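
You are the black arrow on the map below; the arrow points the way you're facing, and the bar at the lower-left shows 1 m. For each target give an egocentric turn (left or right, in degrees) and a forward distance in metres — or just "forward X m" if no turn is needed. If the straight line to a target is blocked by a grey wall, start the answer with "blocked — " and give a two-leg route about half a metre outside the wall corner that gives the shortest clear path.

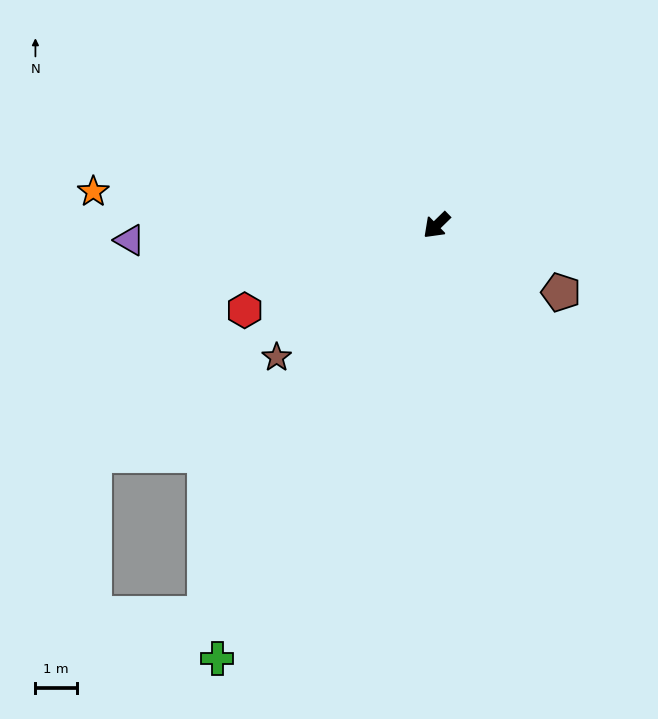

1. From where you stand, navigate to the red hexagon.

turn right 20°, forward 5.1 m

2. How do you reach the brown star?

turn right 5°, forward 5.0 m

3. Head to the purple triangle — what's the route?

turn right 42°, forward 7.4 m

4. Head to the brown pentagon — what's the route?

turn left 107°, forward 3.4 m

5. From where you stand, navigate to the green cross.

turn left 19°, forward 11.8 m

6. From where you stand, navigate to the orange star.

turn right 50°, forward 8.3 m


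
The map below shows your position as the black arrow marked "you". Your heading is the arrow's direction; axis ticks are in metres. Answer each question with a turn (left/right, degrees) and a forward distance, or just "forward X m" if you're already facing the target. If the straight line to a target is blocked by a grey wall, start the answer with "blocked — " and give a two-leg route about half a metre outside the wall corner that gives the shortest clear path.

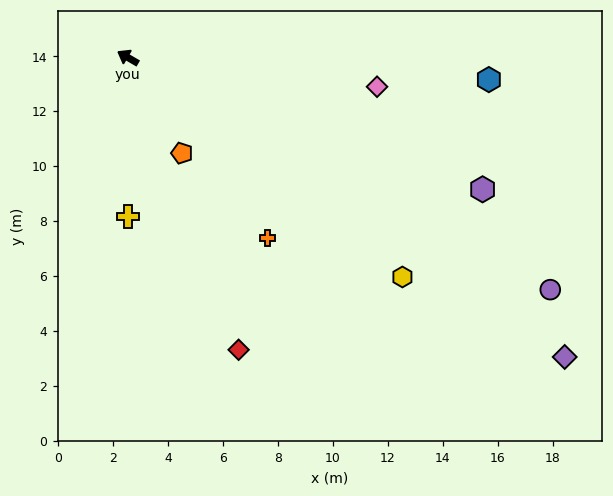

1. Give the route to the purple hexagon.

turn right 170°, forward 13.8 m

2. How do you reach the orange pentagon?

turn left 150°, forward 4.0 m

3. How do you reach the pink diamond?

turn right 157°, forward 9.1 m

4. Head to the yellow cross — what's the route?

turn left 120°, forward 5.8 m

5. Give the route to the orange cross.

turn left 158°, forward 8.3 m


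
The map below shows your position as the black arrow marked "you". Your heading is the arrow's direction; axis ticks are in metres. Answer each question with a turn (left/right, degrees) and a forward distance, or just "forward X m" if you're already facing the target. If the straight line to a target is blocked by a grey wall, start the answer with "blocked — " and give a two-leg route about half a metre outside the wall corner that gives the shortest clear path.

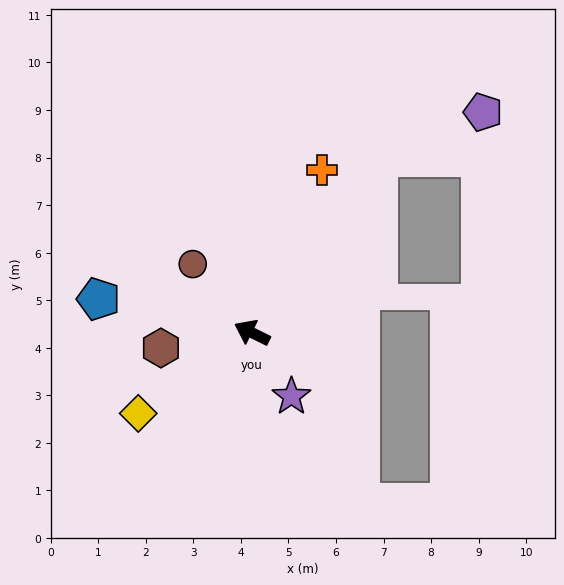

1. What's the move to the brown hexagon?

turn left 36°, forward 1.9 m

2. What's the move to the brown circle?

turn right 23°, forward 1.9 m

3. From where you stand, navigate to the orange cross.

turn right 87°, forward 3.7 m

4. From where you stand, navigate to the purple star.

turn left 148°, forward 1.6 m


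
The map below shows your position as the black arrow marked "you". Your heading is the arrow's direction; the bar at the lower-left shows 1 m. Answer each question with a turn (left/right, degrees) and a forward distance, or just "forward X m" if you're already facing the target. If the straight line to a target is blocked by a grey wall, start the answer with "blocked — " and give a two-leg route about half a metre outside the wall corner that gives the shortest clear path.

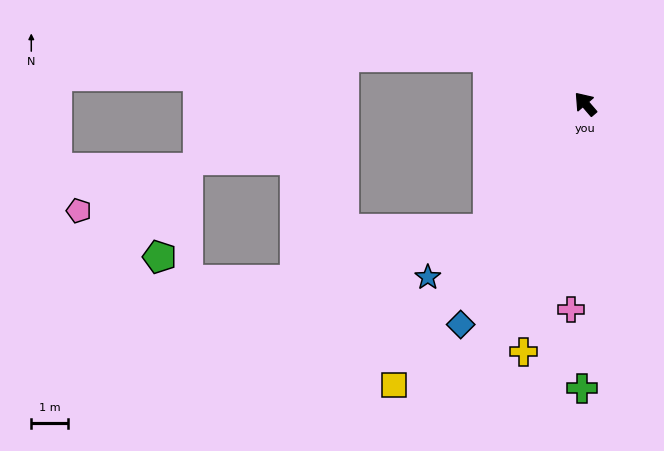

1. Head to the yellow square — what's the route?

turn left 105°, forward 9.2 m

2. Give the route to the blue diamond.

turn left 110°, forward 6.8 m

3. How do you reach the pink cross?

turn left 135°, forward 5.6 m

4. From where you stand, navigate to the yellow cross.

turn left 125°, forward 6.9 m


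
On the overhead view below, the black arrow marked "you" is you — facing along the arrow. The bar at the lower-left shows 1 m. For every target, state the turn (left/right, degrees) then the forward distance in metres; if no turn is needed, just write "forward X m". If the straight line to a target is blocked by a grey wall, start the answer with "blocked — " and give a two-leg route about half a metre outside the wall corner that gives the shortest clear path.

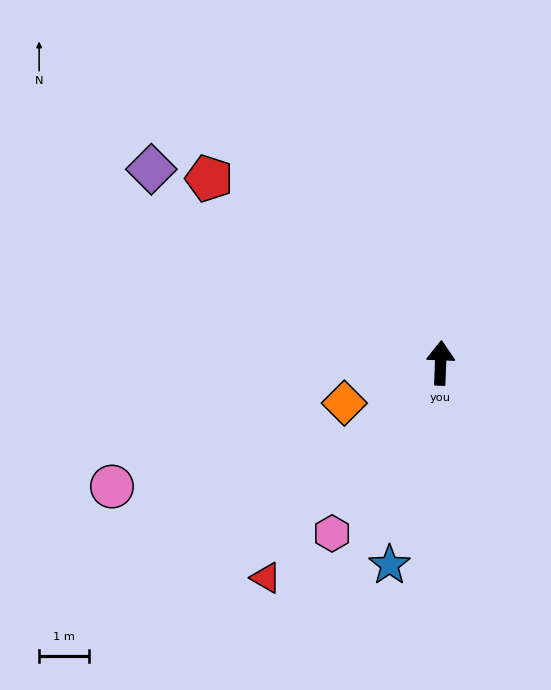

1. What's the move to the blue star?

turn left 168°, forward 4.2 m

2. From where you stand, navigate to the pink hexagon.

turn left 150°, forward 4.0 m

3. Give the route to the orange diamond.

turn left 115°, forward 2.1 m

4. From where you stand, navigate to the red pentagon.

turn left 54°, forward 5.9 m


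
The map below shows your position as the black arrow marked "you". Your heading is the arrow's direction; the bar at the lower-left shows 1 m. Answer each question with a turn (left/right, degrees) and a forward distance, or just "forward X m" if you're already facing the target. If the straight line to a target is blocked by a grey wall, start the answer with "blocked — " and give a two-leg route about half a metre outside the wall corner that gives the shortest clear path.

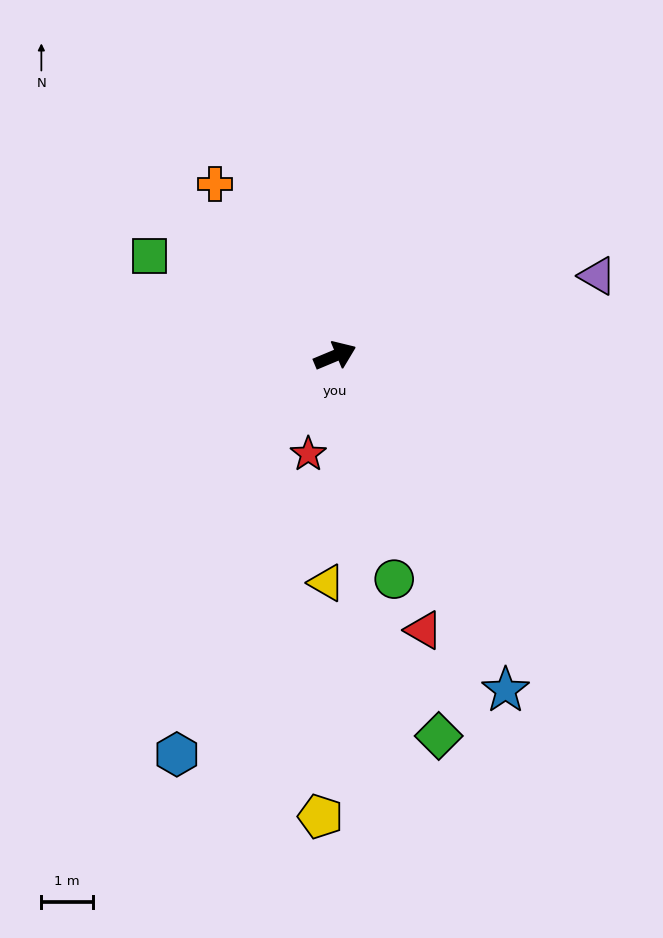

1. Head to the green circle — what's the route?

turn right 98°, forward 4.5 m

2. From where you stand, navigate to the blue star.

turn right 86°, forward 7.3 m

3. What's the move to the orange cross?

turn left 102°, forward 4.1 m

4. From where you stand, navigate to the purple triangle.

turn right 6°, forward 5.4 m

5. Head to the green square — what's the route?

turn left 129°, forward 4.1 m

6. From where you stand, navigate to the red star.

turn right 128°, forward 2.0 m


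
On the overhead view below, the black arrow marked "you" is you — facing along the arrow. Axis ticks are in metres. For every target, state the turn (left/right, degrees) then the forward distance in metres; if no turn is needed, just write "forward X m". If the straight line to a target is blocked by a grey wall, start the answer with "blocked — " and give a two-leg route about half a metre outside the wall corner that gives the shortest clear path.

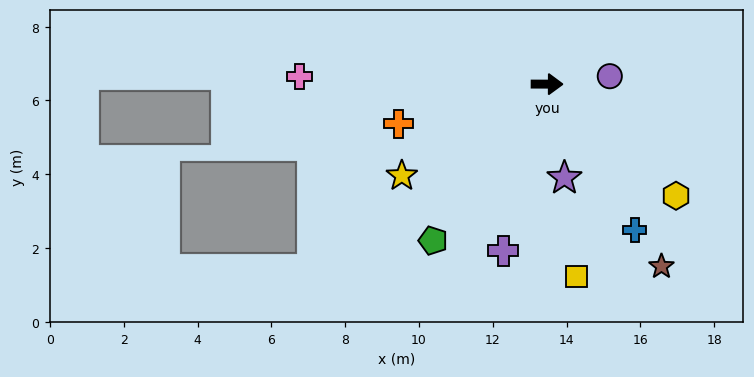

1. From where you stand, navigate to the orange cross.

turn right 165°, forward 4.2 m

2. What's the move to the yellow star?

turn right 148°, forward 4.7 m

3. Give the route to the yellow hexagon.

turn right 41°, forward 4.6 m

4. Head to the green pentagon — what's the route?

turn right 126°, forward 5.2 m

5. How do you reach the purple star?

turn right 79°, forward 2.6 m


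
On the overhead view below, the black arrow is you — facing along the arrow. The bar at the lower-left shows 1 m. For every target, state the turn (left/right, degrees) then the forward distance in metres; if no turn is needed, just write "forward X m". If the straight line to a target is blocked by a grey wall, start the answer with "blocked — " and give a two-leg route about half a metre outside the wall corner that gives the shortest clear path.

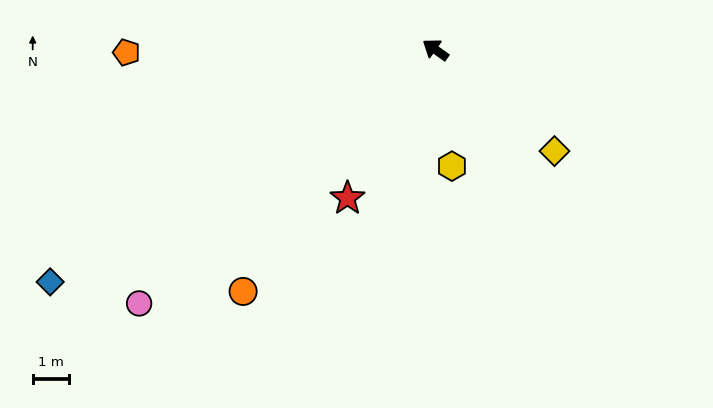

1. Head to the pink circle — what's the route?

turn left 76°, forward 10.6 m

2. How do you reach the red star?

turn left 95°, forward 4.7 m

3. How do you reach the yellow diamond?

turn left 175°, forward 4.3 m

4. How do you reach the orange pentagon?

turn left 36°, forward 8.4 m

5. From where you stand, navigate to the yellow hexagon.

turn left 133°, forward 3.2 m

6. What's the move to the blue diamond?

turn left 66°, forward 12.3 m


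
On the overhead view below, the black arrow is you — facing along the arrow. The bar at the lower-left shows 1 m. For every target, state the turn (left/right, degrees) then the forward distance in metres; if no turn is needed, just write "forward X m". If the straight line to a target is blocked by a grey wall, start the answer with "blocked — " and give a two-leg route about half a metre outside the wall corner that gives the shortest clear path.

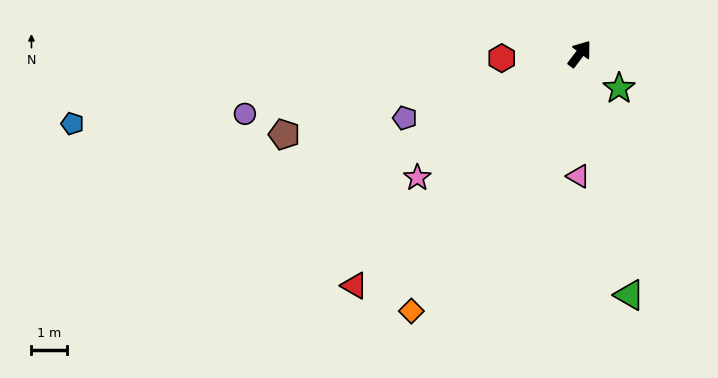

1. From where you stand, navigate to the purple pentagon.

turn left 147°, forward 5.2 m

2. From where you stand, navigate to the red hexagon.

turn left 130°, forward 2.2 m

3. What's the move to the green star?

turn right 94°, forward 1.5 m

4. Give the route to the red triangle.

turn left 173°, forward 9.1 m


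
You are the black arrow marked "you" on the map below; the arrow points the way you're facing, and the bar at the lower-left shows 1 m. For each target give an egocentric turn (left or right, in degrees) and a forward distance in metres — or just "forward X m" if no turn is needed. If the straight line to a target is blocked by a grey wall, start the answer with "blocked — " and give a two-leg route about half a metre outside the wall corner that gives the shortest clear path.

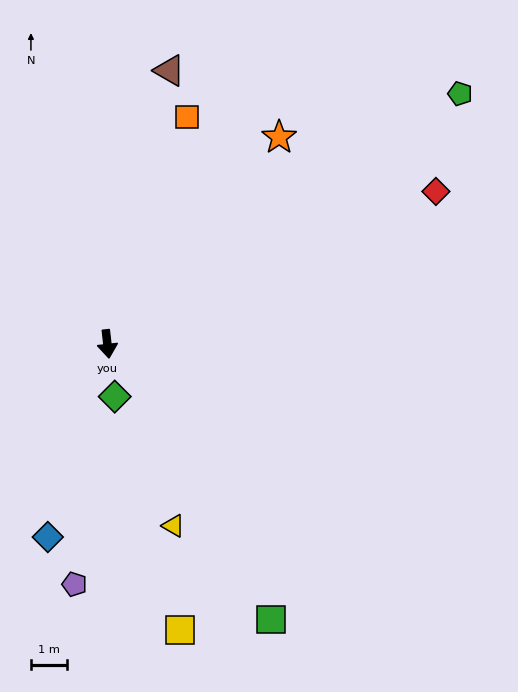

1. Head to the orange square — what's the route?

turn left 154°, forward 6.6 m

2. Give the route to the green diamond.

forward 1.5 m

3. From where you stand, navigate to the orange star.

turn left 134°, forward 7.4 m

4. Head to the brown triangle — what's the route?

turn left 161°, forward 7.7 m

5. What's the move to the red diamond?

turn left 108°, forward 10.0 m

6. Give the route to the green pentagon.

turn left 119°, forward 11.9 m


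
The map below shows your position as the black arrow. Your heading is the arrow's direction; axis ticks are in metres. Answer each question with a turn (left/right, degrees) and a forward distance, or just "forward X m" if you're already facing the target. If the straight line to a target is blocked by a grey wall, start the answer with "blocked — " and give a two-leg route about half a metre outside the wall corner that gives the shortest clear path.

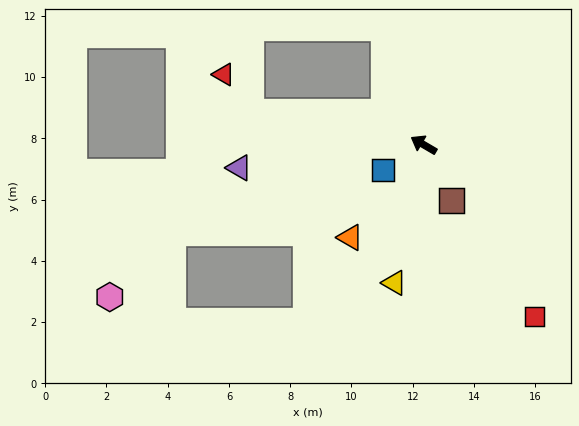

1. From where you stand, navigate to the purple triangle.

turn left 37°, forward 6.1 m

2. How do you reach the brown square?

turn left 147°, forward 2.0 m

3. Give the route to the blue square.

turn left 63°, forward 1.6 m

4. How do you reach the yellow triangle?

turn left 108°, forward 4.6 m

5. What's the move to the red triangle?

blocked — turn left 20°, forward 5.7 m, then turn right 43°, forward 1.5 m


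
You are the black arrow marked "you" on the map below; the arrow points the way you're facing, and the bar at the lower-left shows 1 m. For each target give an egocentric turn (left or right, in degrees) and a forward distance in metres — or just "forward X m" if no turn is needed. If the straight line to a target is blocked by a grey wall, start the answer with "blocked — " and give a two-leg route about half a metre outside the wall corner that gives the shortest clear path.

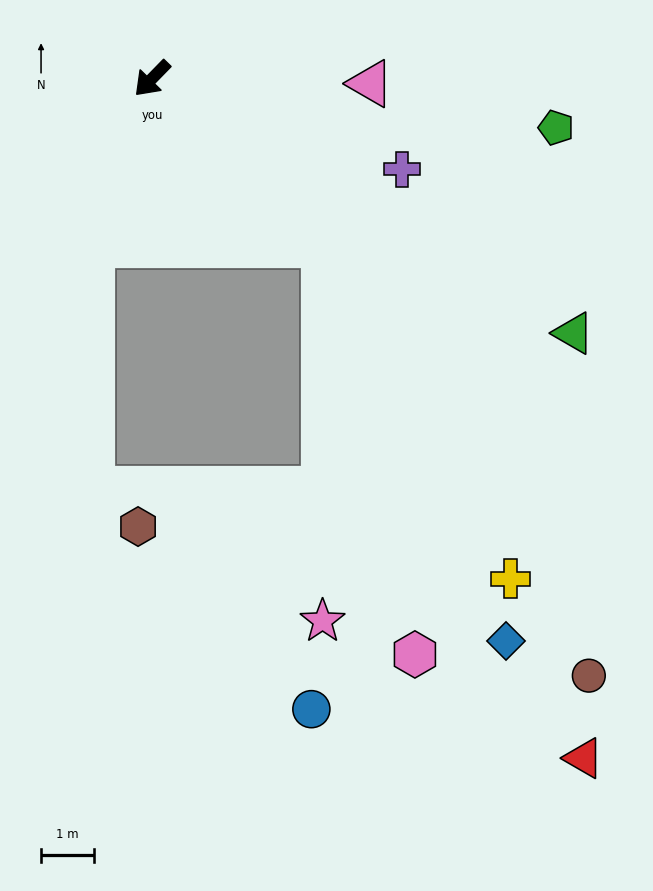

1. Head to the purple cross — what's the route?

turn left 114°, forward 5.0 m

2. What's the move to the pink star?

blocked — turn left 90°, forward 4.5 m, then turn right 46°, forward 7.1 m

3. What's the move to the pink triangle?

turn left 133°, forward 4.1 m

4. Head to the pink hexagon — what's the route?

blocked — turn left 90°, forward 4.5 m, then turn right 33°, forward 7.9 m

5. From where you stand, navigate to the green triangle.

turn left 103°, forward 9.3 m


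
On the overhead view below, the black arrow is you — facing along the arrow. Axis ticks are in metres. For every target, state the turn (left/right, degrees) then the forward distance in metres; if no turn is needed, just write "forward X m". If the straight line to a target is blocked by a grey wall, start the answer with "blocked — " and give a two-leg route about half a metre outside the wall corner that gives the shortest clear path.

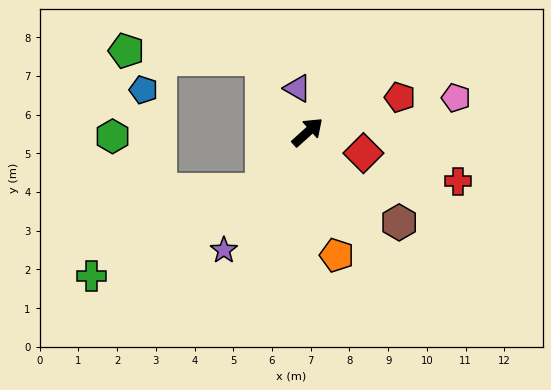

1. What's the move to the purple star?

turn right 167°, forward 3.7 m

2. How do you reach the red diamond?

turn right 63°, forward 1.5 m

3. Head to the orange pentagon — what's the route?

turn right 119°, forward 3.3 m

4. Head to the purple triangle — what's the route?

turn left 61°, forward 1.2 m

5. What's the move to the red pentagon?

turn right 21°, forward 2.5 m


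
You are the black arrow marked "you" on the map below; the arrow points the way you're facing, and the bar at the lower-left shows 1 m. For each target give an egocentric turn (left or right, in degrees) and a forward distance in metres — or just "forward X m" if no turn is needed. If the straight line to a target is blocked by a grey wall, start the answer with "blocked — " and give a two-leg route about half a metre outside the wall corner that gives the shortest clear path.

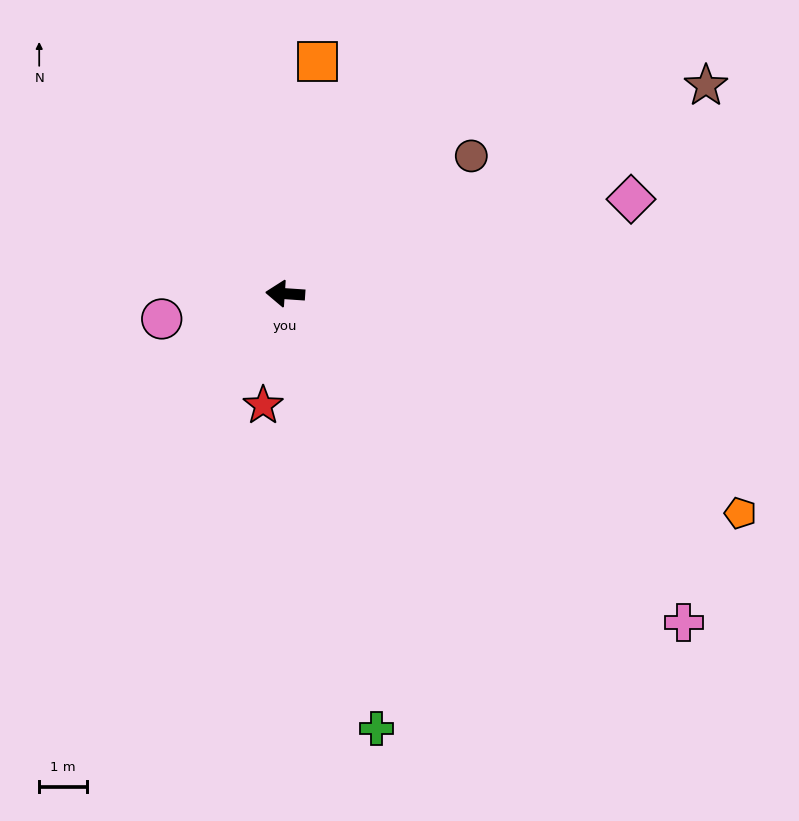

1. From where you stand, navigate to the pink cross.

turn left 144°, forward 10.8 m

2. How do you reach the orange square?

turn right 94°, forward 4.9 m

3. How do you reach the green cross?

turn left 106°, forward 9.3 m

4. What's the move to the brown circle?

turn right 140°, forward 4.9 m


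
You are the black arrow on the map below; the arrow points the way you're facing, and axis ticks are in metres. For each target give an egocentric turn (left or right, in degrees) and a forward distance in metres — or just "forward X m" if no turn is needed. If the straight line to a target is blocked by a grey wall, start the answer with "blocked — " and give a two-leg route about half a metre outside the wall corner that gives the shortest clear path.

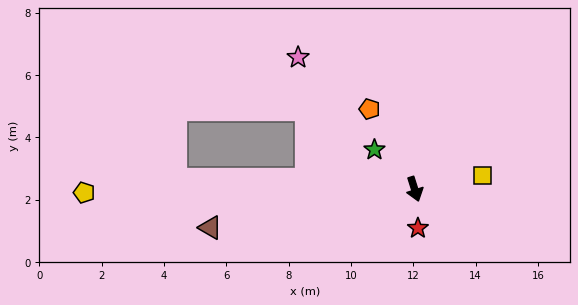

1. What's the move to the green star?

turn right 152°, forward 1.8 m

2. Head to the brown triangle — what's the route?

turn right 97°, forward 6.7 m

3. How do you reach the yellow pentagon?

turn right 107°, forward 10.6 m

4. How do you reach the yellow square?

turn left 84°, forward 2.2 m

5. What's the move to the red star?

turn right 13°, forward 1.3 m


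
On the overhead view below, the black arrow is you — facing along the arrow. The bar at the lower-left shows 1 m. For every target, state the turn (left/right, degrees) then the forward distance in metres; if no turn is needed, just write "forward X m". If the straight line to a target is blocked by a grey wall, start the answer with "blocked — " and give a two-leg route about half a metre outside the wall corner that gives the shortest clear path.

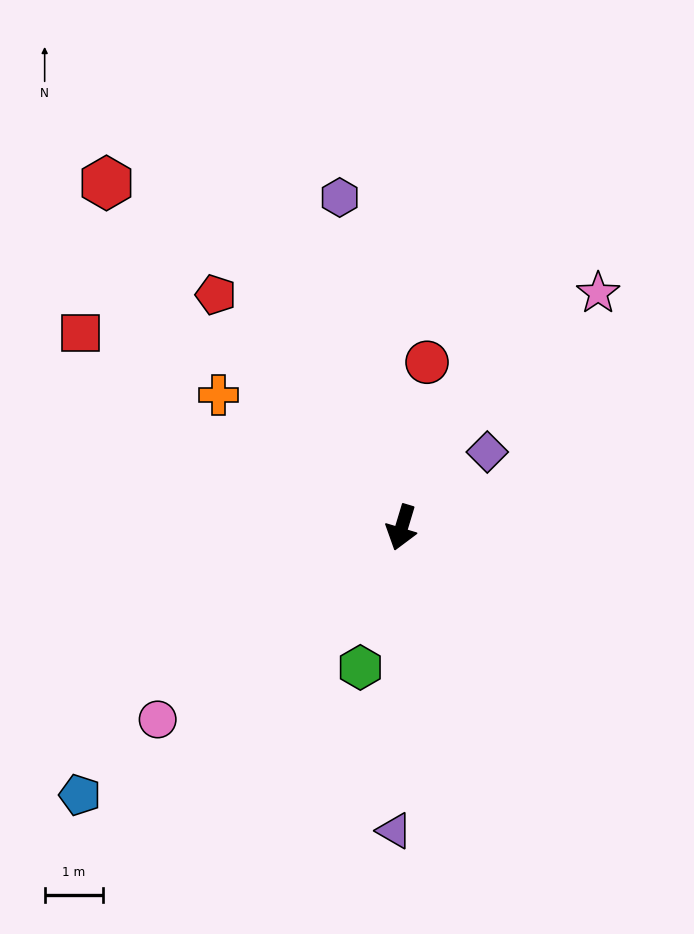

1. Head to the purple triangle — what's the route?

turn left 15°, forward 5.2 m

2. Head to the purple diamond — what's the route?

turn left 148°, forward 2.0 m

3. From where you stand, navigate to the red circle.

turn right 172°, forward 2.9 m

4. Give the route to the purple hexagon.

turn right 153°, forward 5.7 m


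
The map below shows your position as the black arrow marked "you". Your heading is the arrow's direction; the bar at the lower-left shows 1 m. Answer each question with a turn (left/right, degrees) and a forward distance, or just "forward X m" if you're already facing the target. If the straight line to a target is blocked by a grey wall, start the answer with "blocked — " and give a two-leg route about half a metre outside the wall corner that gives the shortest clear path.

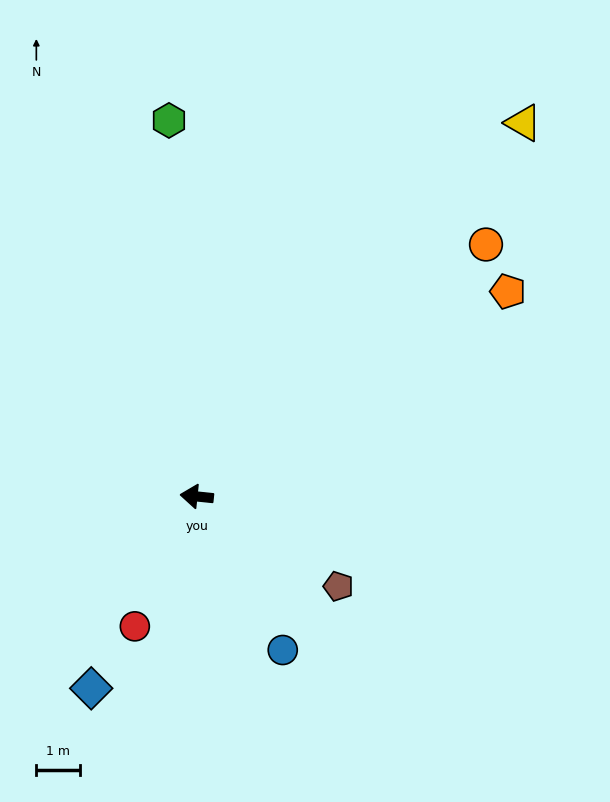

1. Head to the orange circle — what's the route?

turn right 133°, forward 8.8 m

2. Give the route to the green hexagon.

turn right 80°, forward 8.6 m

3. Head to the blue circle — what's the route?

turn left 125°, forward 4.0 m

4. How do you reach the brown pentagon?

turn left 153°, forward 3.8 m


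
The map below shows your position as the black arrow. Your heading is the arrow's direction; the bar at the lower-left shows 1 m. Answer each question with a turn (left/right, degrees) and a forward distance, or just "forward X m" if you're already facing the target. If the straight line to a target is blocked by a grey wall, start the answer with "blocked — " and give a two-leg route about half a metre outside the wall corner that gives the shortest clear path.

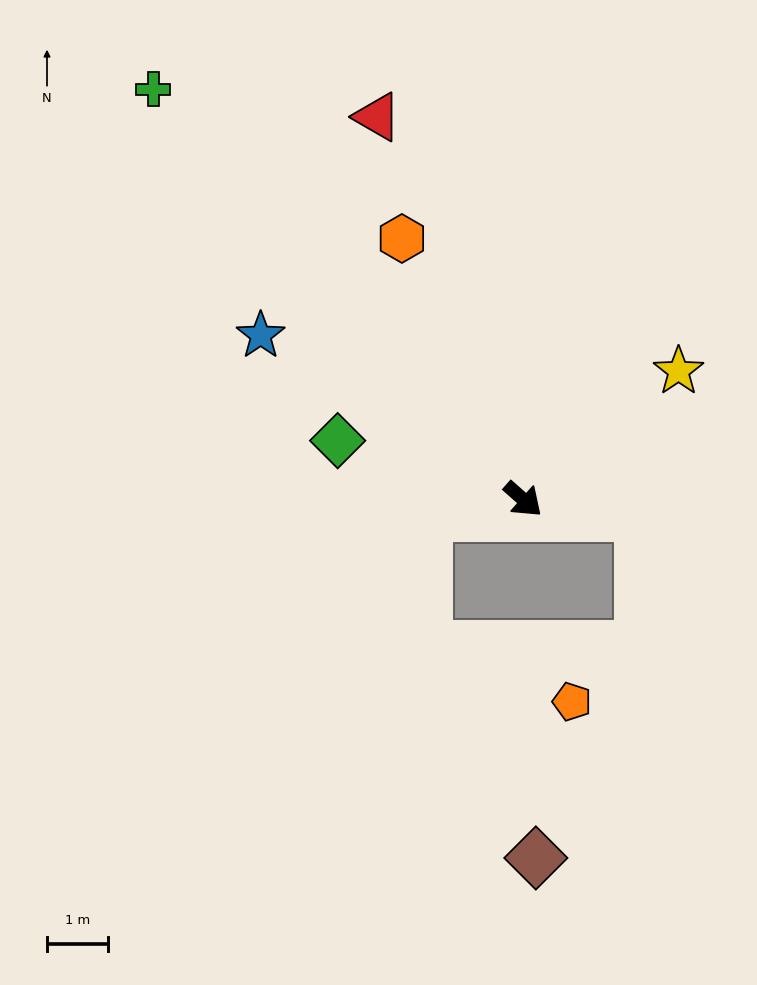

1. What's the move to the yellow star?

turn left 81°, forward 3.3 m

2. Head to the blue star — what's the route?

turn right 170°, forward 5.1 m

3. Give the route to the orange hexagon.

turn left 156°, forward 4.7 m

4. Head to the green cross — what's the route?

turn left 174°, forward 9.1 m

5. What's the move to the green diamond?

turn right 156°, forward 3.2 m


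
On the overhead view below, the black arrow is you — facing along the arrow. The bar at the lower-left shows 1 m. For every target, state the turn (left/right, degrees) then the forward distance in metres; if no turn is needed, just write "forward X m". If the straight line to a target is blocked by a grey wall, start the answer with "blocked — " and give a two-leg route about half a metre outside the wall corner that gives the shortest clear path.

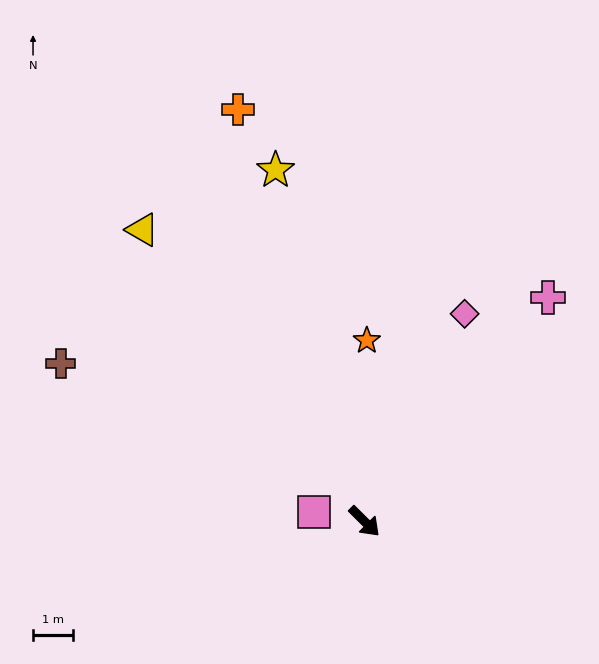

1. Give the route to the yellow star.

turn left 149°, forward 9.1 m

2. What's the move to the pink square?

turn right 146°, forward 1.3 m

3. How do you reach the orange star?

turn left 134°, forward 4.6 m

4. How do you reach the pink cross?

turn left 95°, forward 7.3 m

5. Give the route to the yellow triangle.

turn left 172°, forward 9.2 m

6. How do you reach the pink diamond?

turn left 109°, forward 5.8 m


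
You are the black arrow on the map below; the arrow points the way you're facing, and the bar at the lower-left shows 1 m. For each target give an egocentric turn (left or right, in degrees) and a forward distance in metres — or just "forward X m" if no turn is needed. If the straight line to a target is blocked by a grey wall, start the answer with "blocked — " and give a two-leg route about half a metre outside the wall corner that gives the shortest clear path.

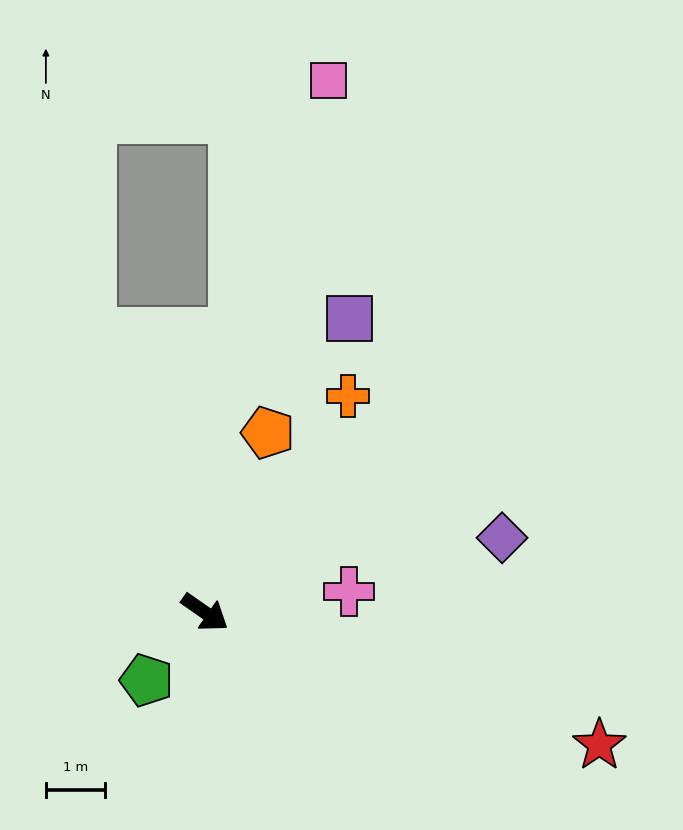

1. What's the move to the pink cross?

turn left 43°, forward 2.5 m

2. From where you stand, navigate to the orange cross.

turn left 91°, forward 4.4 m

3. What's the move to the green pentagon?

turn right 96°, forward 1.5 m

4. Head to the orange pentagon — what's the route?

turn left 106°, forward 3.2 m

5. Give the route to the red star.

turn left 16°, forward 7.0 m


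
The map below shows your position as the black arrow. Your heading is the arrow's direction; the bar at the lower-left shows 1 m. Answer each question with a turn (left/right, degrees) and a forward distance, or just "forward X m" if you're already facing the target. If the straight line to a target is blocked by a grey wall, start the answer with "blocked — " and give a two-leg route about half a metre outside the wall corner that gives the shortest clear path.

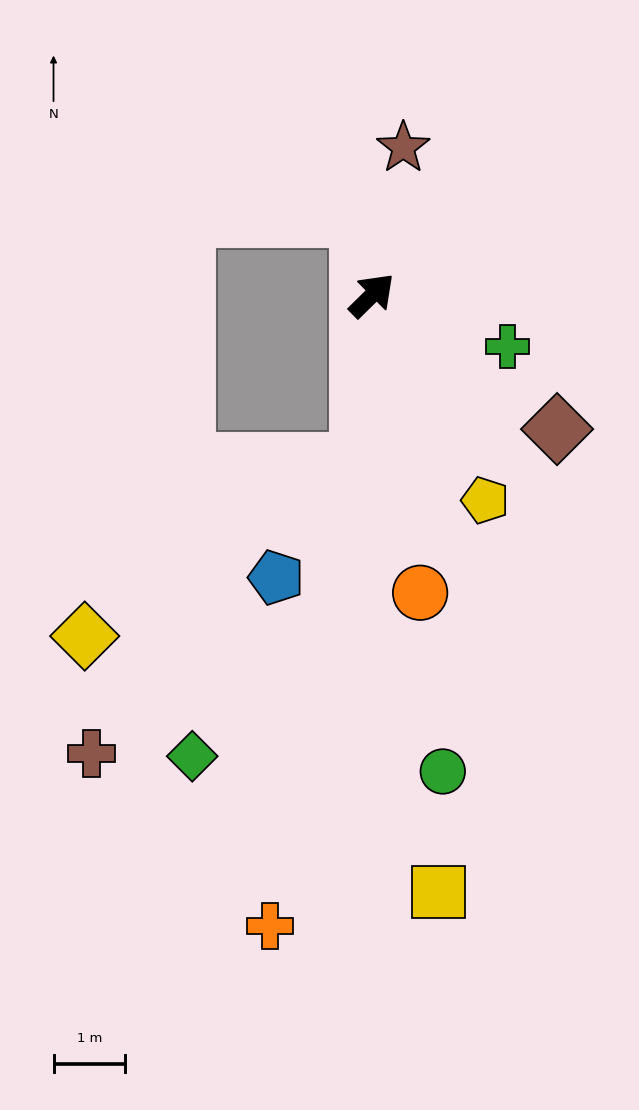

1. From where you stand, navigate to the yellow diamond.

blocked — turn right 139°, forward 2.4 m, then turn right 54°, forward 4.5 m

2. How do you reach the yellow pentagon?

turn right 106°, forward 3.3 m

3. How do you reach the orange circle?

turn right 125°, forward 4.2 m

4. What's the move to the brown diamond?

turn right 80°, forward 3.2 m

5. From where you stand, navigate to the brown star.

turn left 33°, forward 2.1 m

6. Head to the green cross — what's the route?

turn right 65°, forward 2.0 m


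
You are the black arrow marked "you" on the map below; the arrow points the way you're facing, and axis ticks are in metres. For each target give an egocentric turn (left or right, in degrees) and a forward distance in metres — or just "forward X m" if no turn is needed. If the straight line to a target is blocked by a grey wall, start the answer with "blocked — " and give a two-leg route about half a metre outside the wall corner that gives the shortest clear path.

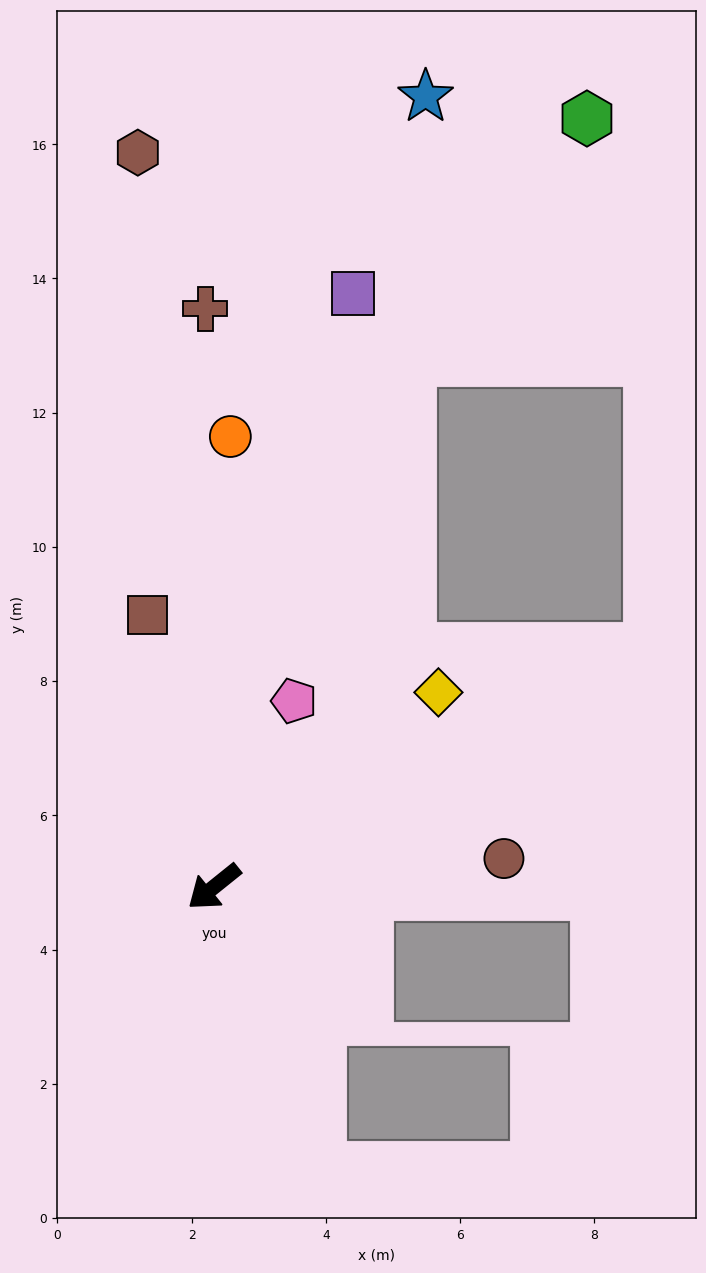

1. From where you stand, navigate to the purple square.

turn right 142°, forward 9.1 m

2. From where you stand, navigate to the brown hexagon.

turn right 123°, forward 11.0 m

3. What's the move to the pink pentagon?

turn right 152°, forward 3.0 m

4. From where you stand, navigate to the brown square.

turn right 115°, forward 4.2 m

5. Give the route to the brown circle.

turn left 147°, forward 4.3 m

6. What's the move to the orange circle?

turn right 131°, forward 6.7 m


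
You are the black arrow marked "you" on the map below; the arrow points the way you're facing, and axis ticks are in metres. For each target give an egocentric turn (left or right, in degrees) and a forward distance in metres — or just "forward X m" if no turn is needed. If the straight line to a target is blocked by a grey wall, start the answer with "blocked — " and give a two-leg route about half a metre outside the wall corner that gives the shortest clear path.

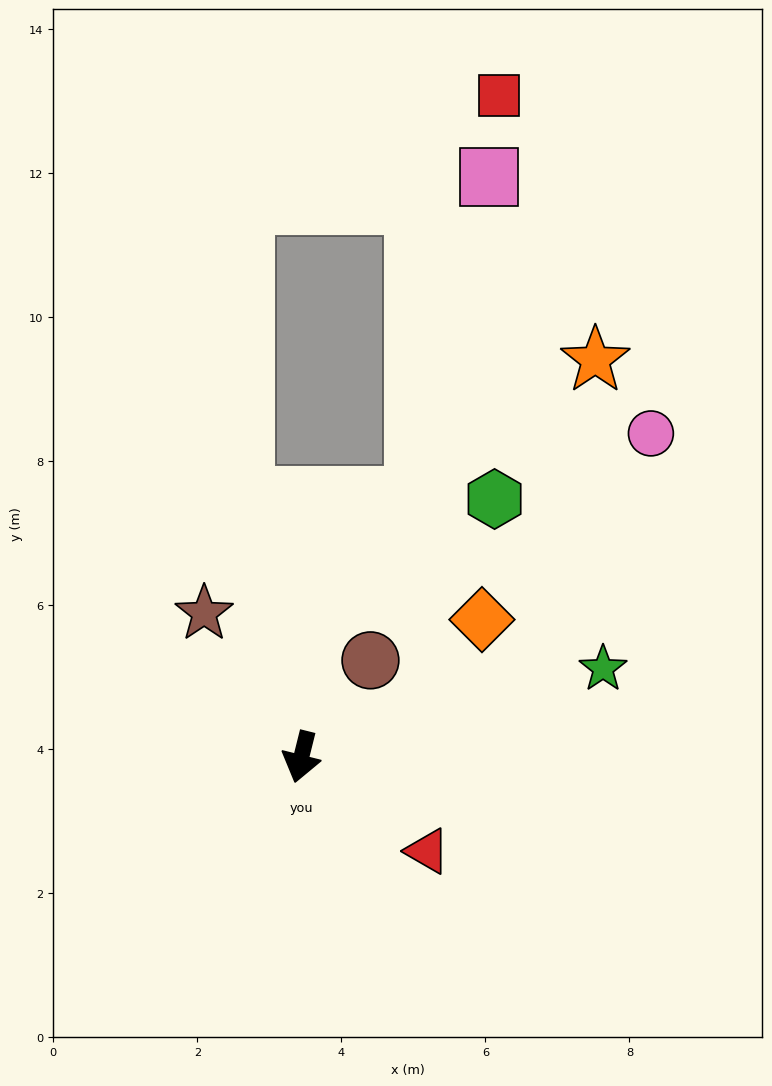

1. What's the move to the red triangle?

turn left 67°, forward 2.2 m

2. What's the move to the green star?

turn left 120°, forward 4.4 m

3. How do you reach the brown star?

turn right 132°, forward 2.4 m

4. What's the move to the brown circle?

turn left 158°, forward 1.7 m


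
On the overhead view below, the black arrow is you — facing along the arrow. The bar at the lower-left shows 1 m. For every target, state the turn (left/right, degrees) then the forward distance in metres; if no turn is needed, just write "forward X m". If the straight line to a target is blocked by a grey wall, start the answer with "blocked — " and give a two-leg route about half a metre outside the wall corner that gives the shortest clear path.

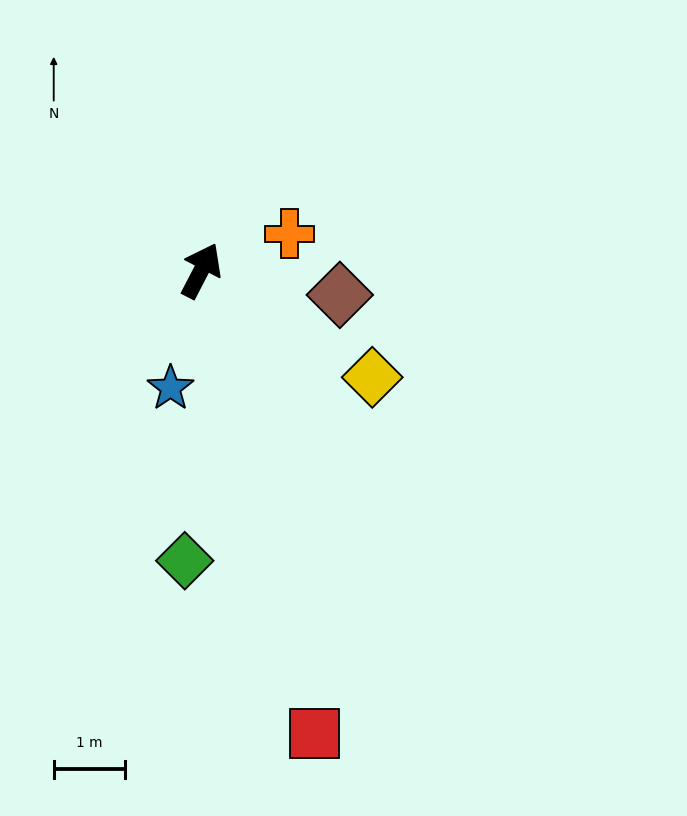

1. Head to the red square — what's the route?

turn right 139°, forward 6.7 m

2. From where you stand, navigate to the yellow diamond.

turn right 95°, forward 2.8 m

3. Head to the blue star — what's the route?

turn right 167°, forward 1.7 m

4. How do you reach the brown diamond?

turn right 73°, forward 2.0 m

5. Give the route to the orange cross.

turn right 40°, forward 1.3 m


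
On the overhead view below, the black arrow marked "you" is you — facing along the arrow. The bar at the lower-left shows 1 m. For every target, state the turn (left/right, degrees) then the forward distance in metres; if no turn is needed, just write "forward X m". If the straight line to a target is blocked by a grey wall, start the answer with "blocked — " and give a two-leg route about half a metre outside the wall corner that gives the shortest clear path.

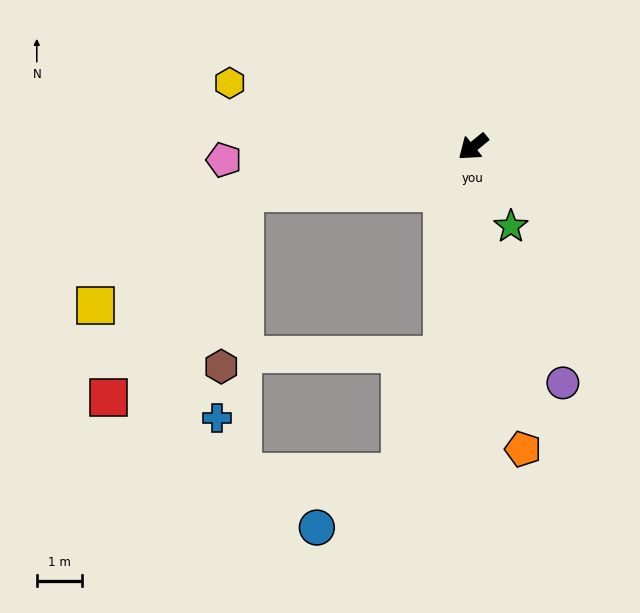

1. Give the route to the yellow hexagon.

turn right 54°, forward 5.5 m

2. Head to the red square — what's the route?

blocked — turn right 28°, forward 5.1 m, then turn left 45°, forward 5.4 m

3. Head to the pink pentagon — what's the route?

turn right 36°, forward 5.5 m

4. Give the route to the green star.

turn left 76°, forward 1.9 m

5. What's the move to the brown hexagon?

blocked — turn right 28°, forward 5.1 m, then turn left 71°, forward 3.9 m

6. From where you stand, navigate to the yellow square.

blocked — turn right 28°, forward 5.1 m, then turn left 26°, forward 4.1 m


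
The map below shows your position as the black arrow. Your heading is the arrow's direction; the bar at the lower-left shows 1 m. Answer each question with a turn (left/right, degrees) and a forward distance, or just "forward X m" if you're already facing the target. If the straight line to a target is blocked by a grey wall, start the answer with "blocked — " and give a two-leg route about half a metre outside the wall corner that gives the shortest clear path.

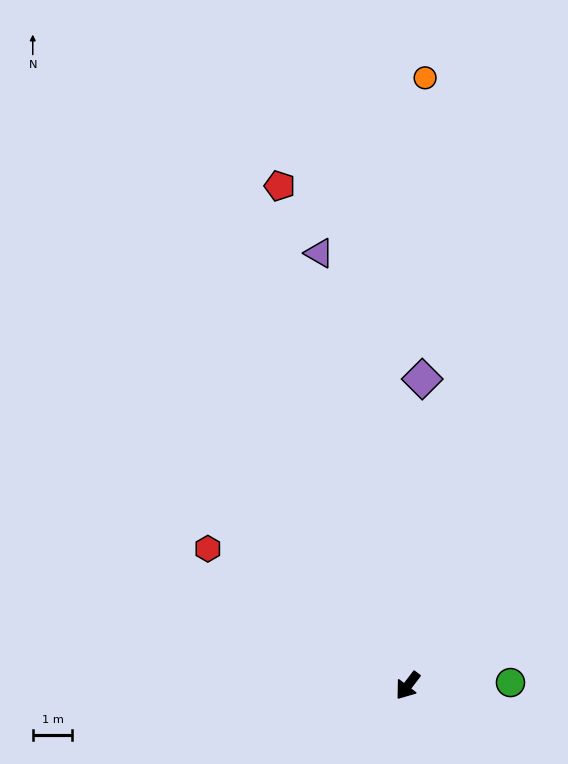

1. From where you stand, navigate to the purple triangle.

turn right 131°, forward 11.2 m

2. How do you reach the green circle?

turn left 129°, forward 2.6 m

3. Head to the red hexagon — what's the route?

turn right 87°, forward 6.1 m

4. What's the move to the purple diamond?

turn right 145°, forward 7.8 m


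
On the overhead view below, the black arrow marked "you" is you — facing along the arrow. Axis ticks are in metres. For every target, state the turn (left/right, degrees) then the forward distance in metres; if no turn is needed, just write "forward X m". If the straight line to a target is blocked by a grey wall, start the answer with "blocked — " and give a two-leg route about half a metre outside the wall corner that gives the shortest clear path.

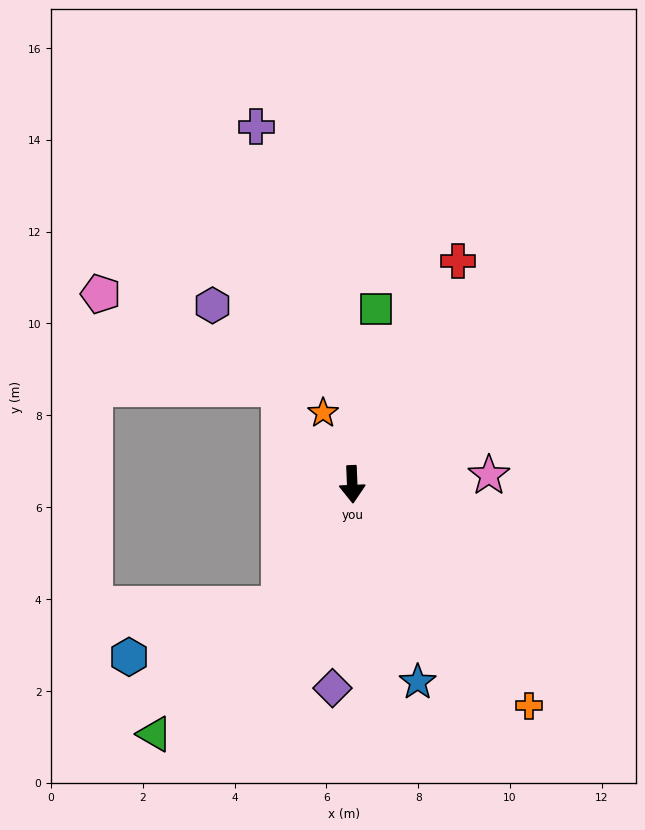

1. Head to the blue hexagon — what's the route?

blocked — turn right 33°, forward 3.1 m, then turn right 41°, forward 3.5 m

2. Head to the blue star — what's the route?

turn left 16°, forward 4.5 m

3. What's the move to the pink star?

turn left 91°, forward 3.0 m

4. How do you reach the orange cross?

turn left 36°, forward 6.2 m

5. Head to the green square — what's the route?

turn left 170°, forward 3.9 m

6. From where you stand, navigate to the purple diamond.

turn right 8°, forward 4.5 m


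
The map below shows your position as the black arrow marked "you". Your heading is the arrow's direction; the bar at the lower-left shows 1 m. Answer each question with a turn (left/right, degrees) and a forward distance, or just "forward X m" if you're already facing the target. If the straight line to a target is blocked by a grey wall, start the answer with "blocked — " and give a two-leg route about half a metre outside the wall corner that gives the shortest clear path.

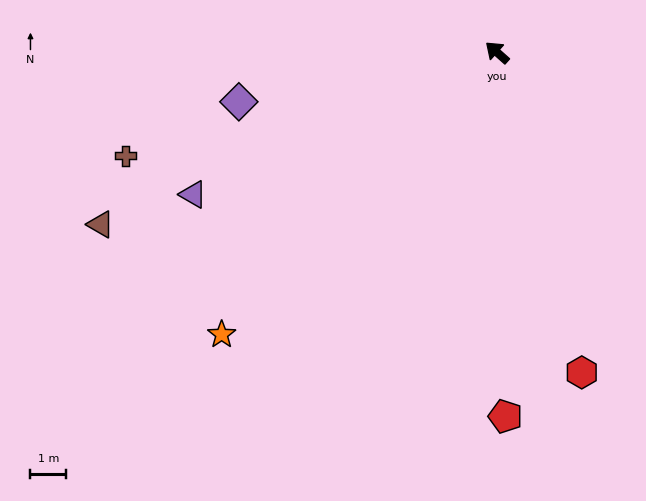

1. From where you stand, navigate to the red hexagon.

turn left 146°, forward 9.2 m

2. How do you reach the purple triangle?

turn left 67°, forward 9.3 m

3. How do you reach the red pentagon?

turn left 133°, forward 10.1 m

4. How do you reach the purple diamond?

turn left 52°, forward 7.3 m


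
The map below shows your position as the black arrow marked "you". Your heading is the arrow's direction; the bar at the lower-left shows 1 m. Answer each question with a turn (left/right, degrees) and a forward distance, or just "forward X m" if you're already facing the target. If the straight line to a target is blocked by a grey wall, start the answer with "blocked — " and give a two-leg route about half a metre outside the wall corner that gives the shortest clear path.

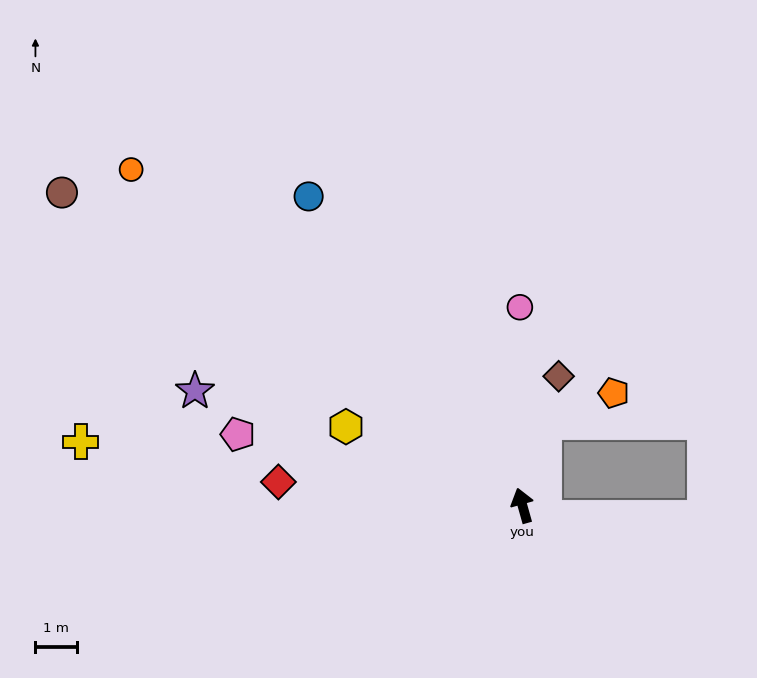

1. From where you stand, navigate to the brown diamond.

turn right 31°, forward 3.3 m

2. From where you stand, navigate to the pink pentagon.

turn left 60°, forward 7.1 m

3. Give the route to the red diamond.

turn left 69°, forward 6.0 m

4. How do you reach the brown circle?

turn left 40°, forward 13.5 m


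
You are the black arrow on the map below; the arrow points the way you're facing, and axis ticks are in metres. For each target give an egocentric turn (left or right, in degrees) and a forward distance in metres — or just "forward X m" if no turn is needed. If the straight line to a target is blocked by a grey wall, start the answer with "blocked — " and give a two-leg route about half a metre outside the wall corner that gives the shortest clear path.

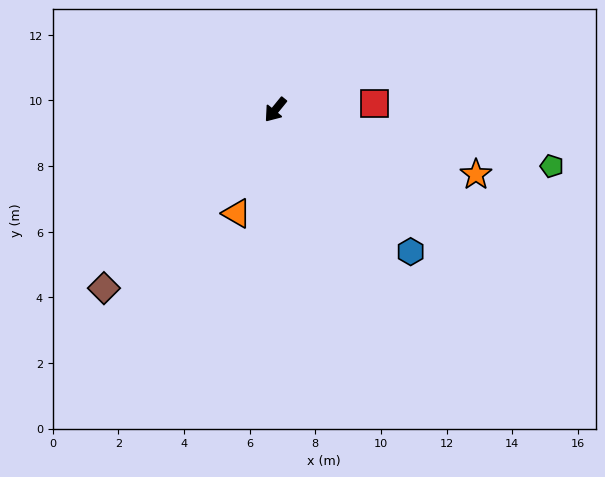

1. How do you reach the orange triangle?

turn left 19°, forward 3.4 m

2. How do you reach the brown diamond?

turn right 5°, forward 7.5 m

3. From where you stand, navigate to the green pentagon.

turn left 118°, forward 8.6 m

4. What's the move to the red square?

turn left 133°, forward 3.0 m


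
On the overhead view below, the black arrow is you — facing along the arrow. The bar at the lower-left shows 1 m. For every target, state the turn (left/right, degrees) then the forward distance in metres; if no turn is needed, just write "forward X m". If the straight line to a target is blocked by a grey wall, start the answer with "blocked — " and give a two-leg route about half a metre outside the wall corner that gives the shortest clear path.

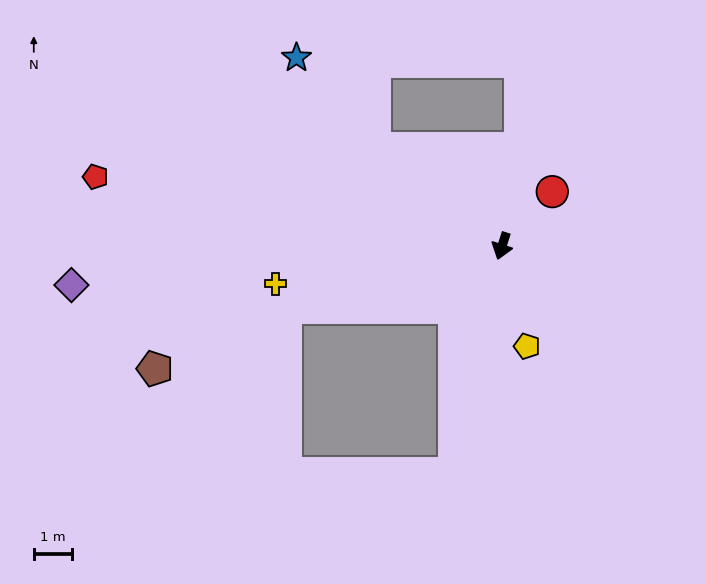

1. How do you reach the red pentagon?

turn right 82°, forward 10.7 m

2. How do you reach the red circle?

turn left 155°, forward 1.9 m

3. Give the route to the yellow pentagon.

turn left 32°, forward 2.7 m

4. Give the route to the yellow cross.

turn right 63°, forward 5.9 m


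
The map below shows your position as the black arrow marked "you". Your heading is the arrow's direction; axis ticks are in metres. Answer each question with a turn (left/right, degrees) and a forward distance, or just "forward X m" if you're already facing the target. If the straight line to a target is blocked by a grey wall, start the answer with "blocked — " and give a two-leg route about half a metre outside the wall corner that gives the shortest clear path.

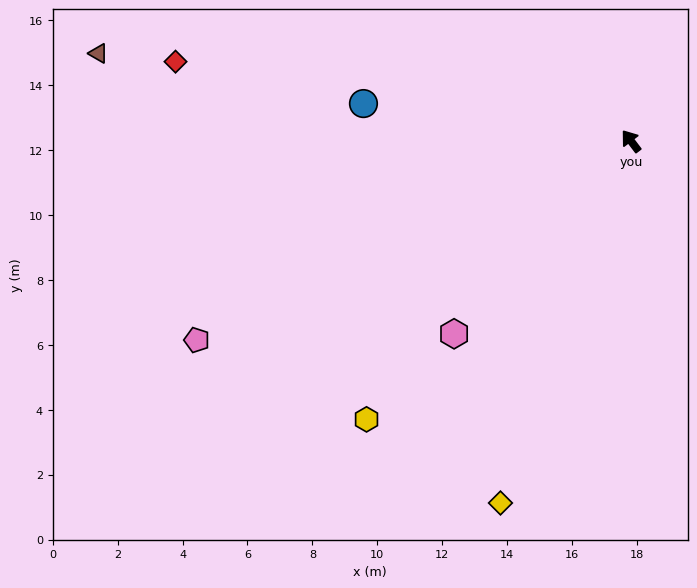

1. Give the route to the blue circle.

turn left 45°, forward 8.3 m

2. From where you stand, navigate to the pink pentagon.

turn left 77°, forward 14.7 m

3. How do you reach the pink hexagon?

turn left 100°, forward 8.1 m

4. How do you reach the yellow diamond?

turn left 123°, forward 11.9 m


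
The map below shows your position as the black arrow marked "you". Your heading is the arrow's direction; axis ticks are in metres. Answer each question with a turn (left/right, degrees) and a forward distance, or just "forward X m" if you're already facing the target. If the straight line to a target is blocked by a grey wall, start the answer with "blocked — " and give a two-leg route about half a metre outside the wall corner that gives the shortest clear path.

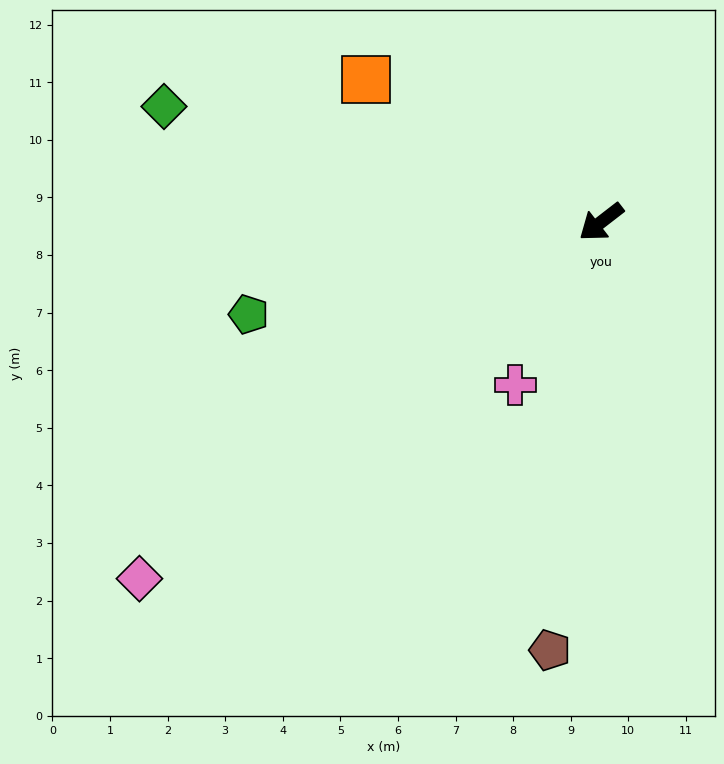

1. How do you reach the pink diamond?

forward 10.1 m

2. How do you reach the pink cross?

turn left 25°, forward 3.2 m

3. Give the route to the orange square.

turn right 69°, forward 4.8 m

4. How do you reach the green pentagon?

turn right 23°, forward 6.3 m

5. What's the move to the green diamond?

turn right 53°, forward 7.9 m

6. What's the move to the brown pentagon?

turn left 45°, forward 7.5 m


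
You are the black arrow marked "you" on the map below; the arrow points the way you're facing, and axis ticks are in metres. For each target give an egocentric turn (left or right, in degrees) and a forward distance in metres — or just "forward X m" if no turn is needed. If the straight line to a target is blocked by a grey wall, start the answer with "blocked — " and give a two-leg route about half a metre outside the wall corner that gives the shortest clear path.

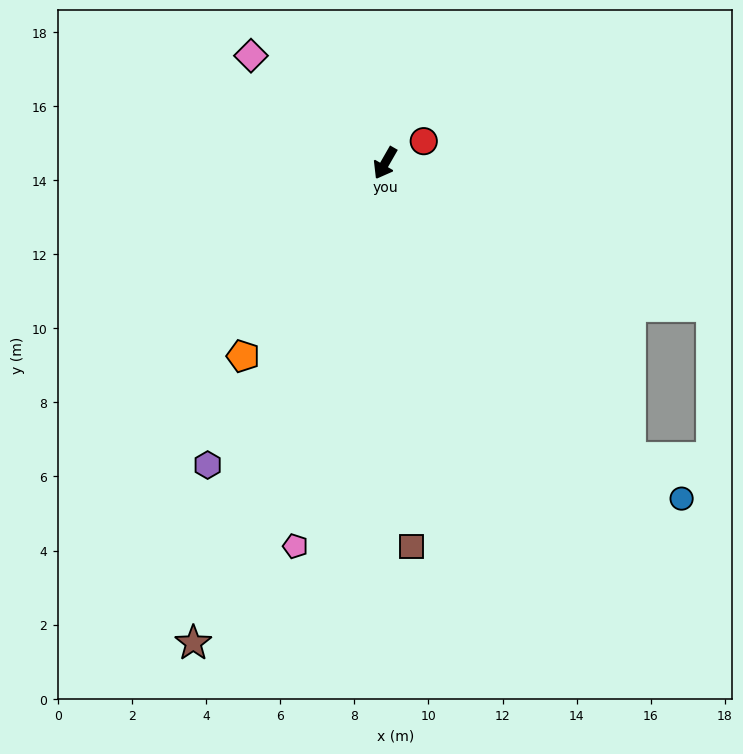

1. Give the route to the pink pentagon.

turn left 17°, forward 10.6 m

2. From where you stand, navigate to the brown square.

turn left 34°, forward 10.4 m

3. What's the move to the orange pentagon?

turn right 7°, forward 6.5 m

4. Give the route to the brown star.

turn left 8°, forward 14.0 m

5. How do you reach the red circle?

turn left 149°, forward 1.2 m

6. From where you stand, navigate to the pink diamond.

turn right 99°, forward 4.6 m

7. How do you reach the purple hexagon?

forward 9.5 m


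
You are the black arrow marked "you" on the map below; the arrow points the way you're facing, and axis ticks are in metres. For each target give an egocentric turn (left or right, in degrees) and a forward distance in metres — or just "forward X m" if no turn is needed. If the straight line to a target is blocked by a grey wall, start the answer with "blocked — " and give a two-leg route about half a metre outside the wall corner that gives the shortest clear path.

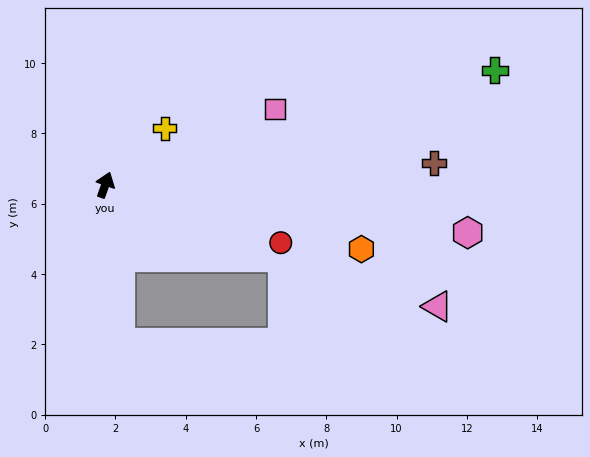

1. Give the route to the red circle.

turn right 89°, forward 5.3 m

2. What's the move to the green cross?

turn right 54°, forward 11.5 m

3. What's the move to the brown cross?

turn right 67°, forward 9.4 m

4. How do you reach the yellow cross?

turn right 27°, forward 2.3 m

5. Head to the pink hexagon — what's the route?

turn right 78°, forward 10.4 m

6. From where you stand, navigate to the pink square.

turn right 46°, forward 5.3 m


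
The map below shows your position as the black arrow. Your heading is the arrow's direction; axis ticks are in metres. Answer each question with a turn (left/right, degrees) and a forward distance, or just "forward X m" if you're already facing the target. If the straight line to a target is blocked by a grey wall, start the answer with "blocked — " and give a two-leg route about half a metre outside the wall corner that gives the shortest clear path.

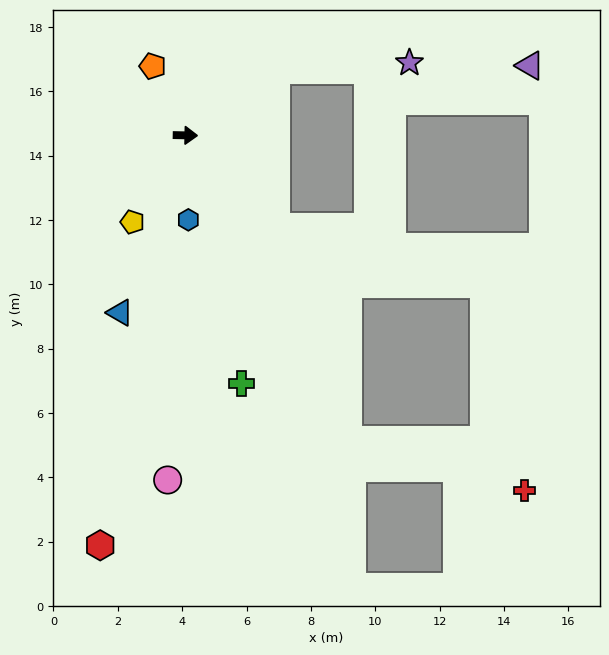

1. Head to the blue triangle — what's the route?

turn right 109°, forward 5.9 m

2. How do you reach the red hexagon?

turn right 101°, forward 13.0 m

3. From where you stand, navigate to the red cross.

blocked — turn right 61°, forward 10.7 m, then turn left 46°, forward 5.7 m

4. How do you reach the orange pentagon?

turn left 116°, forward 2.4 m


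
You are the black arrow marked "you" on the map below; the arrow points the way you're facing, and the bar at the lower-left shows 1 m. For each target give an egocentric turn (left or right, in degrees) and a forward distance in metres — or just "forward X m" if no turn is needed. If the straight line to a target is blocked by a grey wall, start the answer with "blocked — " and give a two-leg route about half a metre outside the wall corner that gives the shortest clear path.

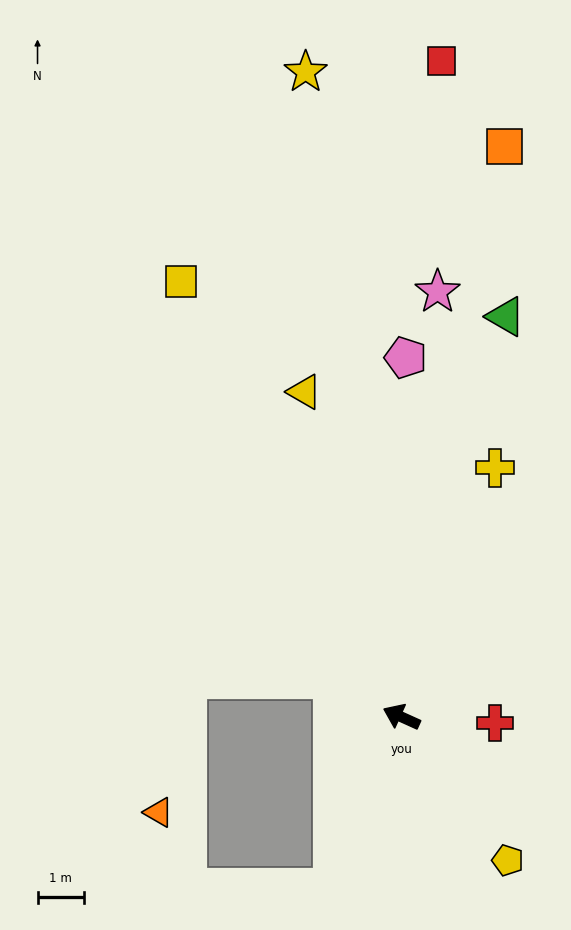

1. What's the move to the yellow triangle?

turn right 49°, forward 7.3 m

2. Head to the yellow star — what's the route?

turn right 57°, forward 13.9 m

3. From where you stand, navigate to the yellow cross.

turn right 86°, forward 5.7 m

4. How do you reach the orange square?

turn right 76°, forward 12.4 m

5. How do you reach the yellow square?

turn right 39°, forward 10.4 m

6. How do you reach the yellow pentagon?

turn left 151°, forward 3.8 m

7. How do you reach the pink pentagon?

turn right 66°, forward 7.7 m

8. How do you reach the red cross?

turn right 159°, forward 2.0 m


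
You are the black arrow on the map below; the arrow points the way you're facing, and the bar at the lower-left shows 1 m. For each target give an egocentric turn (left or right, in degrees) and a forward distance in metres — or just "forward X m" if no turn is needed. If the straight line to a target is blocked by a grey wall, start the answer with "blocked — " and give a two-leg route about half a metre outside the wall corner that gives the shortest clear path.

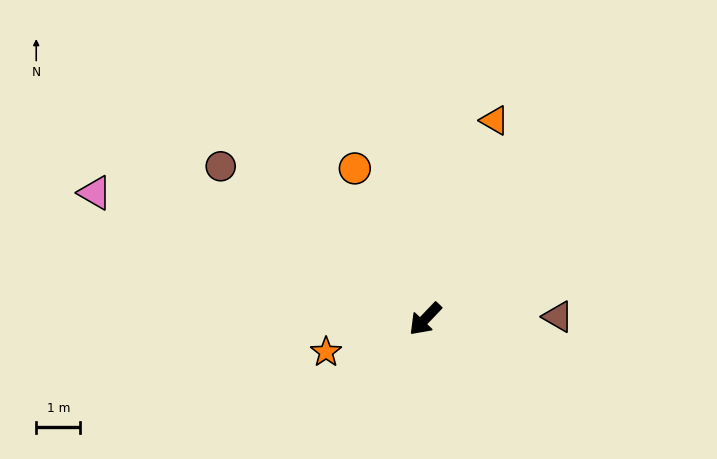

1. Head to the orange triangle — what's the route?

turn right 156°, forward 4.8 m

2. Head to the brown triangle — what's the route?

turn left 135°, forward 3.0 m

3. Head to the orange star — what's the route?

turn right 28°, forward 2.4 m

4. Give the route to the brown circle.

turn right 83°, forward 5.8 m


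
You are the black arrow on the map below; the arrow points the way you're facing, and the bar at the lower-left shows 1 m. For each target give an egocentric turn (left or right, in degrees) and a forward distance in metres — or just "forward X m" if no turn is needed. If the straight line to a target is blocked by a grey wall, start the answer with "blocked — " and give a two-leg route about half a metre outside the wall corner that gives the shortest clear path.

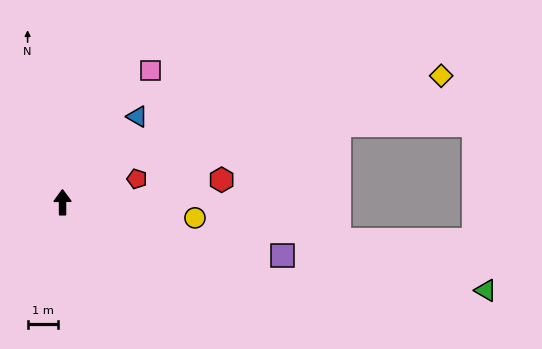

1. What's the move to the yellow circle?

turn right 97°, forward 4.3 m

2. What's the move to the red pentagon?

turn right 73°, forward 2.5 m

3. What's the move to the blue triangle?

turn right 41°, forward 3.7 m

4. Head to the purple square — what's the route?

turn right 104°, forward 7.3 m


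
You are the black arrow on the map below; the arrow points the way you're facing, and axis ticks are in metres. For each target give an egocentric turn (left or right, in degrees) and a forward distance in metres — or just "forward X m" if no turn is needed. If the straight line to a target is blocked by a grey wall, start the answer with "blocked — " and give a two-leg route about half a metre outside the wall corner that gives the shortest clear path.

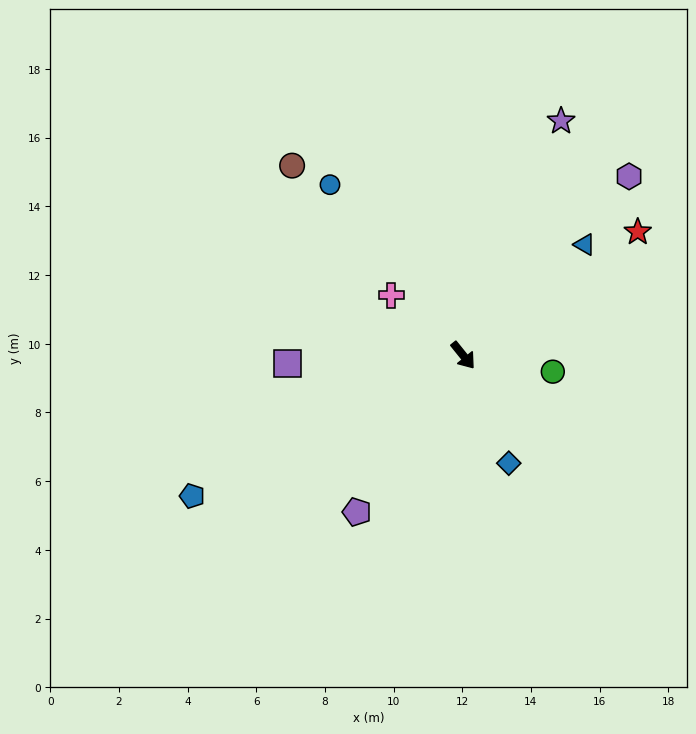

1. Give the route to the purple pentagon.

turn right 73°, forward 5.5 m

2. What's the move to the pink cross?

turn right 169°, forward 2.7 m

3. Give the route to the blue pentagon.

turn right 101°, forward 8.9 m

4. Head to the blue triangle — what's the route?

turn left 94°, forward 4.8 m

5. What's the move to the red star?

turn left 86°, forward 6.2 m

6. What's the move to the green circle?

turn left 41°, forward 2.7 m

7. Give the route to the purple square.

turn right 126°, forward 5.1 m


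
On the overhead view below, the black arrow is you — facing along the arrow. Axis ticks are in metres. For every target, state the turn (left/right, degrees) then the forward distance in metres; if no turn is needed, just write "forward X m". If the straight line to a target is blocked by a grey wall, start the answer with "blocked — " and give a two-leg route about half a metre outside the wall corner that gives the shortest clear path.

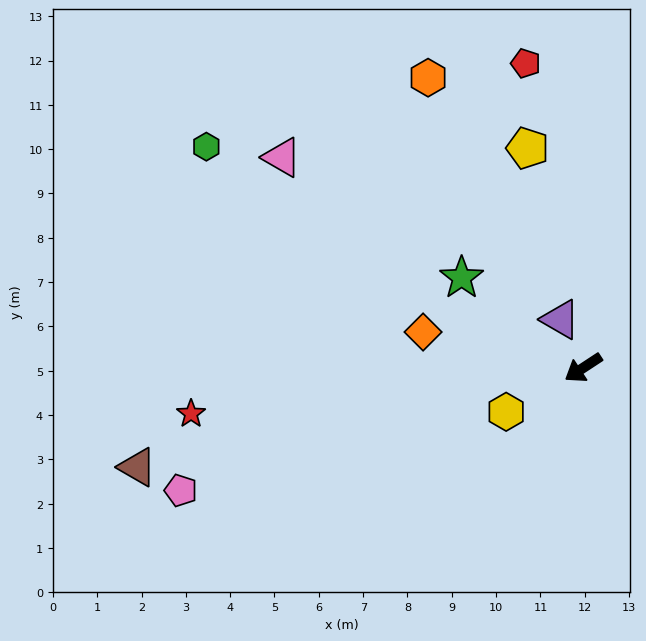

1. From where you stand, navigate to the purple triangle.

turn right 98°, forward 1.2 m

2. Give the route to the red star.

turn right 27°, forward 8.9 m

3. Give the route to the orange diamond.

turn right 46°, forward 3.7 m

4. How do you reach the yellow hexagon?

turn right 4°, forward 2.0 m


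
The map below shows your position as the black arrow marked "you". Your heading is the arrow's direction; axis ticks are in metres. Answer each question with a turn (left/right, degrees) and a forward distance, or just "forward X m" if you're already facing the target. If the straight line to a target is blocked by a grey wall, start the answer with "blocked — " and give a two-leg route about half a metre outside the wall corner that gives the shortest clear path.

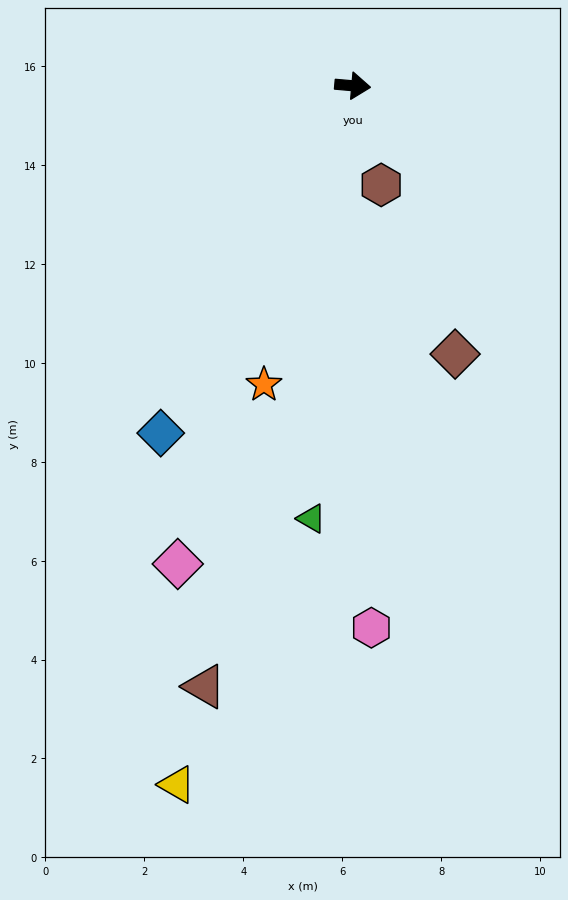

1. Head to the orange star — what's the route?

turn right 102°, forward 6.3 m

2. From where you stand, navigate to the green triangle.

turn right 90°, forward 8.8 m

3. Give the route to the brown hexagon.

turn right 69°, forward 2.1 m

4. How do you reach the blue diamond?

turn right 114°, forward 8.0 m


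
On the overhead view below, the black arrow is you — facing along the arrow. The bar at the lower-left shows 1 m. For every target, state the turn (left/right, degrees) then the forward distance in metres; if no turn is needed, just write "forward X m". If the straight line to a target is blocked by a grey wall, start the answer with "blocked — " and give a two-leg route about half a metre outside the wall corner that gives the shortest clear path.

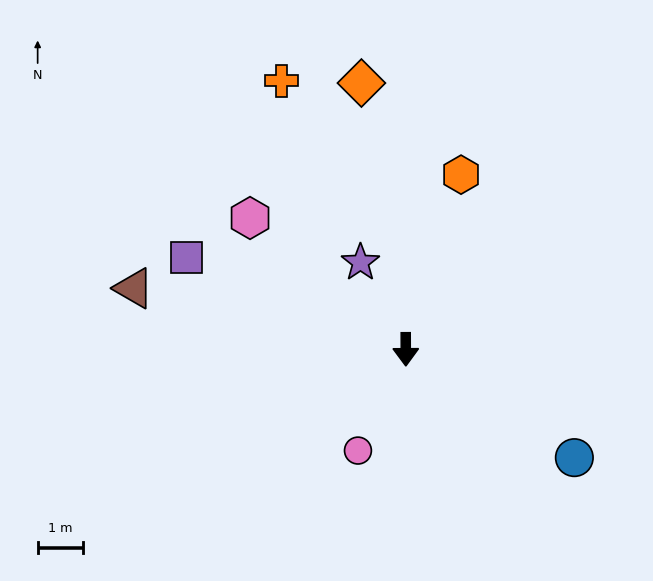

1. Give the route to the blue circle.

turn left 57°, forward 4.4 m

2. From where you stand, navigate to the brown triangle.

turn right 103°, forward 6.1 m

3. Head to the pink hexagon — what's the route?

turn right 130°, forward 4.5 m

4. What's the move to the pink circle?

turn right 26°, forward 2.4 m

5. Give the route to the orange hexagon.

turn left 162°, forward 4.0 m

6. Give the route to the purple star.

turn right 153°, forward 2.1 m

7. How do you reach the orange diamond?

turn right 171°, forward 5.9 m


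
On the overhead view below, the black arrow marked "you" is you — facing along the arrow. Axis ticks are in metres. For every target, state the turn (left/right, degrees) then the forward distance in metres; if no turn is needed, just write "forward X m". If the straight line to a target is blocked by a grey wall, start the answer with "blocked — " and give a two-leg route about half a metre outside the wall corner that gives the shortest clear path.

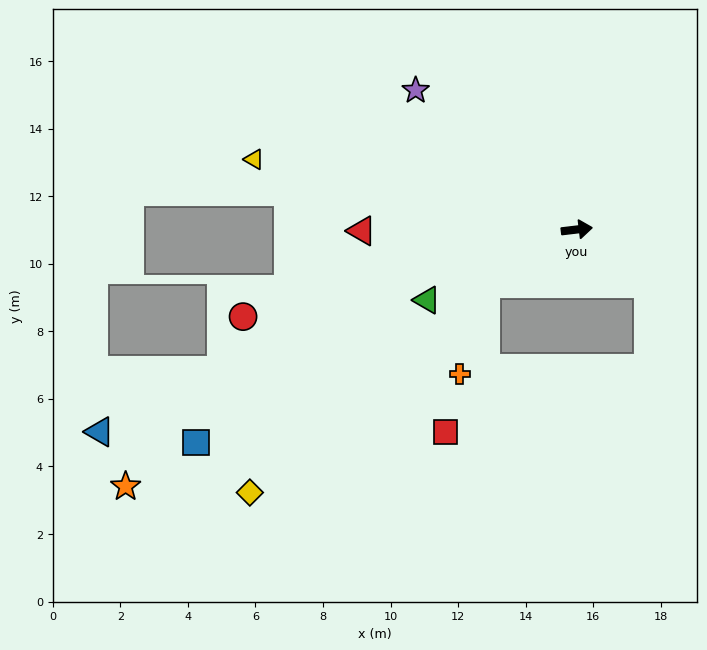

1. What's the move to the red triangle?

turn left 174°, forward 6.4 m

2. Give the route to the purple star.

turn left 132°, forward 6.3 m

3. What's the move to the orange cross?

blocked — turn right 156°, forward 3.1 m, then turn left 43°, forward 2.8 m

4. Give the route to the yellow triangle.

turn left 161°, forward 9.8 m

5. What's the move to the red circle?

turn right 172°, forward 10.2 m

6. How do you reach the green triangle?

turn right 162°, forward 4.9 m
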